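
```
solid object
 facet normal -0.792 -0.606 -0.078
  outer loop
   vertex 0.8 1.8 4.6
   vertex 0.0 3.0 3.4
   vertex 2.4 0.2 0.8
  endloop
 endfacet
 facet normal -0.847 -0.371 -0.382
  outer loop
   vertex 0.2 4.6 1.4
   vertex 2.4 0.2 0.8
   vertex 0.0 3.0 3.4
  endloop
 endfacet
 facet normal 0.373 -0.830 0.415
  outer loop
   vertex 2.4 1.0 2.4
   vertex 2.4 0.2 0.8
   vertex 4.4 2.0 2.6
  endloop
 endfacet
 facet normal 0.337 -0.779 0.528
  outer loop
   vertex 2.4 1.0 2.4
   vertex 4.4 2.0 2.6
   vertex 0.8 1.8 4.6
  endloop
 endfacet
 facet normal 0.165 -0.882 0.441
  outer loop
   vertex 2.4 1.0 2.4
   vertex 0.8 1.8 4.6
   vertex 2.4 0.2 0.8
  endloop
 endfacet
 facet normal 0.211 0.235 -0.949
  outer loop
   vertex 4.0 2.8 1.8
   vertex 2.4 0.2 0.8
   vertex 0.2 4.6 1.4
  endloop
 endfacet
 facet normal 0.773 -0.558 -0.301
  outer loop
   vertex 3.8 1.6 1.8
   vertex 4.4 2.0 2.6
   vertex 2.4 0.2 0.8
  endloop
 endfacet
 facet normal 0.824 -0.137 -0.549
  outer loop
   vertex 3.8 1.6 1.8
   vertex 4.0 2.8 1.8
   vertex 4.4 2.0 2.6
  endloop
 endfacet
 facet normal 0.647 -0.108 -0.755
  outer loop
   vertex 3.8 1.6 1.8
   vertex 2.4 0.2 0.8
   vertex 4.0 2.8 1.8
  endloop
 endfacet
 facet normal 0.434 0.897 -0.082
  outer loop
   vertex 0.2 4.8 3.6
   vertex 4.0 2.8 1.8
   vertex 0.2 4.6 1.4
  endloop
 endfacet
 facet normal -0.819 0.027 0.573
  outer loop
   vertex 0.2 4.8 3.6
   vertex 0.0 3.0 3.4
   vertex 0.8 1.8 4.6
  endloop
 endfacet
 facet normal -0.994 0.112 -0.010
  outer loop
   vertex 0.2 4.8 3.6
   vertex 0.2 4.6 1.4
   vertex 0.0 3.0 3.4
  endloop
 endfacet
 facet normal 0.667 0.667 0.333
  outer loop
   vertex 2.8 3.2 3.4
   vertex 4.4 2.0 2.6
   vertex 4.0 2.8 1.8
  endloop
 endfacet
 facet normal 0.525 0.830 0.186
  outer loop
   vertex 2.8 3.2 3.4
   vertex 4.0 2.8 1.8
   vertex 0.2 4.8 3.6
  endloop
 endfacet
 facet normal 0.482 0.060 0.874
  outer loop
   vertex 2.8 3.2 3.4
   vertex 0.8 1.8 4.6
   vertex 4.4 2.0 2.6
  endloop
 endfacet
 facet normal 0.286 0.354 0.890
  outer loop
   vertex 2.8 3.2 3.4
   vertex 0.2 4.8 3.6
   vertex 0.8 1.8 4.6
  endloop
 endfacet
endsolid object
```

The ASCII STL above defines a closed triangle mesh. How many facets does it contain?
16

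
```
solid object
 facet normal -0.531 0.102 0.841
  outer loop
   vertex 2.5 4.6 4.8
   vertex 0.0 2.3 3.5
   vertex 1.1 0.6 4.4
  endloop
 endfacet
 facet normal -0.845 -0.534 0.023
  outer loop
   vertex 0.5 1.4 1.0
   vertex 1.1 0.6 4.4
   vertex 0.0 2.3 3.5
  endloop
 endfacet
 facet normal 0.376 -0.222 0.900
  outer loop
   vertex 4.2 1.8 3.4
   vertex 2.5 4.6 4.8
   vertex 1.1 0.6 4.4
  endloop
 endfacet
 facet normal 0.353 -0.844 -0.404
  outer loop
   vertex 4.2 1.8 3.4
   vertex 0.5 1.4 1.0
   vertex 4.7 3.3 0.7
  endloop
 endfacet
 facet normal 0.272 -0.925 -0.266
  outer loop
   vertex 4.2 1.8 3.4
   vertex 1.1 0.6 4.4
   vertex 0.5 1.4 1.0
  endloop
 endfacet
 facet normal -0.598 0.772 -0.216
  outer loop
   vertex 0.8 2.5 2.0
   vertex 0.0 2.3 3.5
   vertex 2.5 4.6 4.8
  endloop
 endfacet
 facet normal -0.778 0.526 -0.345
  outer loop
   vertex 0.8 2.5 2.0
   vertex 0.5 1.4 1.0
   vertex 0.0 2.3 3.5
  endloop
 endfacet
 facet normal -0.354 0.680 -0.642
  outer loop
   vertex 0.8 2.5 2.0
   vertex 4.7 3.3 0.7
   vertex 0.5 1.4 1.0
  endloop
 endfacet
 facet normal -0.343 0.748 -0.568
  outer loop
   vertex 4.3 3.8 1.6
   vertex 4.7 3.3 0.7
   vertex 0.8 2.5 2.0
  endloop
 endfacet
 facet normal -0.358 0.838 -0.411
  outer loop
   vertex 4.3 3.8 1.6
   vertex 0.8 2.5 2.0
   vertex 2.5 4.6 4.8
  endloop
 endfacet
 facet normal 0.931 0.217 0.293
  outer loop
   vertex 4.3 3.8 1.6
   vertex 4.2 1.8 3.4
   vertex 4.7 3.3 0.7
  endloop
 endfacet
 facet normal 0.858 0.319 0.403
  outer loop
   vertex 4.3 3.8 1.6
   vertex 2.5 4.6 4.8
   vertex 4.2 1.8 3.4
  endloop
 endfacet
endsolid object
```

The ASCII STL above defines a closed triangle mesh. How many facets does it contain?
12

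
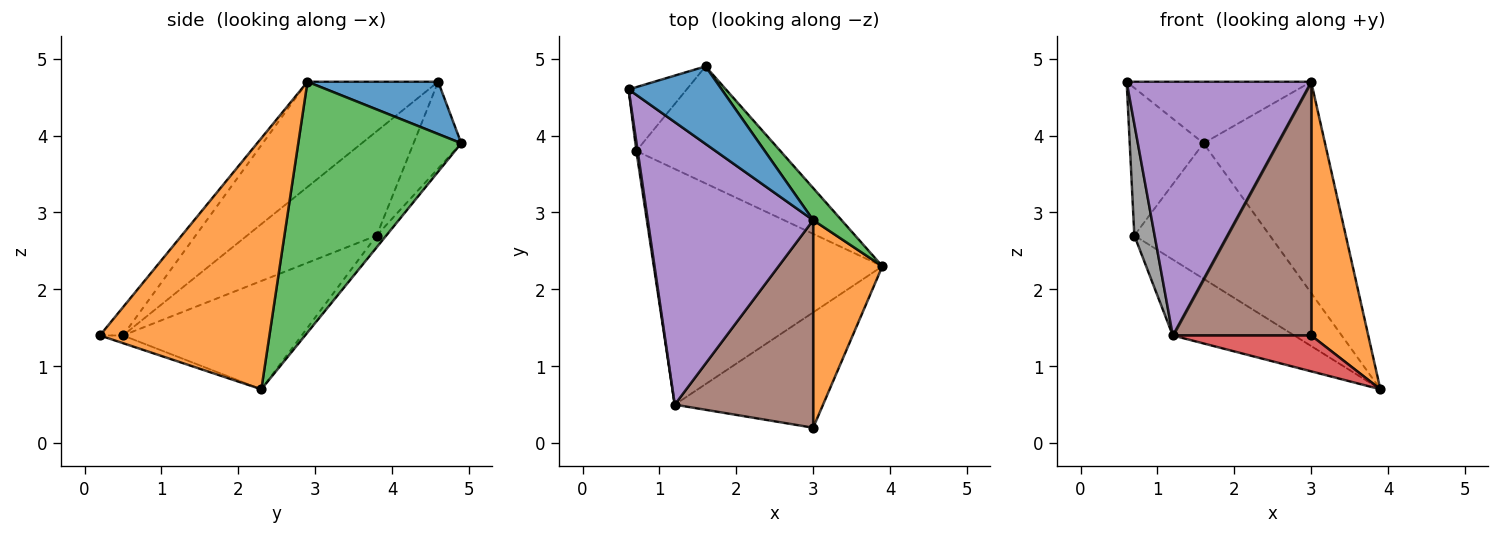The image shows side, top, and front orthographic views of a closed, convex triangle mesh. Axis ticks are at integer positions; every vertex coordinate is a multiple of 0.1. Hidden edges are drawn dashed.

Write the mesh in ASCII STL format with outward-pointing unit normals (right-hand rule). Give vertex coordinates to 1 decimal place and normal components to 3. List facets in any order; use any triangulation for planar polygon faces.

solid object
 facet normal 0.403 0.569 0.717
  outer loop
   vertex 3.0 2.9 4.7
   vertex 1.6 4.9 3.9
   vertex 0.6 4.6 4.7
  endloop
 endfacet
 facet normal 0.917 -0.309 0.253
  outer loop
   vertex 3.0 2.9 4.7
   vertex 3.0 0.2 1.4
   vertex 3.9 2.3 0.7
  endloop
 endfacet
 facet normal 0.799 0.595 0.090
  outer loop
   vertex 3.0 2.9 4.7
   vertex 3.9 2.3 0.7
   vertex 1.6 4.9 3.9
  endloop
 endfacet
 facet normal -0.049 -0.297 -0.954
  outer loop
   vertex 1.2 0.5 1.4
   vertex 3.9 2.3 0.7
   vertex 3.0 0.2 1.4
  endloop
 endfacet
 facet normal -0.428 -0.604 0.673
  outer loop
   vertex 1.2 0.5 1.4
   vertex 3.0 2.9 4.7
   vertex 0.6 4.6 4.7
  endloop
 endfacet
 facet normal -0.128 -0.768 0.628
  outer loop
   vertex 1.2 0.5 1.4
   vertex 3.0 0.2 1.4
   vertex 3.0 2.9 4.7
  endloop
 endfacet
 facet normal -0.510 0.790 -0.341
  outer loop
   vertex 0.7 3.8 2.7
   vertex 0.6 4.6 4.7
   vertex 1.6 4.9 3.9
  endloop
 endfacet
 facet normal -0.988 -0.155 0.012
  outer loop
   vertex 0.7 3.8 2.7
   vertex 1.2 0.5 1.4
   vertex 0.6 4.6 4.7
  endloop
 endfacet
 facet normal -0.054 0.756 -0.653
  outer loop
   vertex 0.7 3.8 2.7
   vertex 1.6 4.9 3.9
   vertex 3.9 2.3 0.7
  endloop
 endfacet
 facet normal -0.411 0.279 -0.868
  outer loop
   vertex 0.7 3.8 2.7
   vertex 3.9 2.3 0.7
   vertex 1.2 0.5 1.4
  endloop
 endfacet
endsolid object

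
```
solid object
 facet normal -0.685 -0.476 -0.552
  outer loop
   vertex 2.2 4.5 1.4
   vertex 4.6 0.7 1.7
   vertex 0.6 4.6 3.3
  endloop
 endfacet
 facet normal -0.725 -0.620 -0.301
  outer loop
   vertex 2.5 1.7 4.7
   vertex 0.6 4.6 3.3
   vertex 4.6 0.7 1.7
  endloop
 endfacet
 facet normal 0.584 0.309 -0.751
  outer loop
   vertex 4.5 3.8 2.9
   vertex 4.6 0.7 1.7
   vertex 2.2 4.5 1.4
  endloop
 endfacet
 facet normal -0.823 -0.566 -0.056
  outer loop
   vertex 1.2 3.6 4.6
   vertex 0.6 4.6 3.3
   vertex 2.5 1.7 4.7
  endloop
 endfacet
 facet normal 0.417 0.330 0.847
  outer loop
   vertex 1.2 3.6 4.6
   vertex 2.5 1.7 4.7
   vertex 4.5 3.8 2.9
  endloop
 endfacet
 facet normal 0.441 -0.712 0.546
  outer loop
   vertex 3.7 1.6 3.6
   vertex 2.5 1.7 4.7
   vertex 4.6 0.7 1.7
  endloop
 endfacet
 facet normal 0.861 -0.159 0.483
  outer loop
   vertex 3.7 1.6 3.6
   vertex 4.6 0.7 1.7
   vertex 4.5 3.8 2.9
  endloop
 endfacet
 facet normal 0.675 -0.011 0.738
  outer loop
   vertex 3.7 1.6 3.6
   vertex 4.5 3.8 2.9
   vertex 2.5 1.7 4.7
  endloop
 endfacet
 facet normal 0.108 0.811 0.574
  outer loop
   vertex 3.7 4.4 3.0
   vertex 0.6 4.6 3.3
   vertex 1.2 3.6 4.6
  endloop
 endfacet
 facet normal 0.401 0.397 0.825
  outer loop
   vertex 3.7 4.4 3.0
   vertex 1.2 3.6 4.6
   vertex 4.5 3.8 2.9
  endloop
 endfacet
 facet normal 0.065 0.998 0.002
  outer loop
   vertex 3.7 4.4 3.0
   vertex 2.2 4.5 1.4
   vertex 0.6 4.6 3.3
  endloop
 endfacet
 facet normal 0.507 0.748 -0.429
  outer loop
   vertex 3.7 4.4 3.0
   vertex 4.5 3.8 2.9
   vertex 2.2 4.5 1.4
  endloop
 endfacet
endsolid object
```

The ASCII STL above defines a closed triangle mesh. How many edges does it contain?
18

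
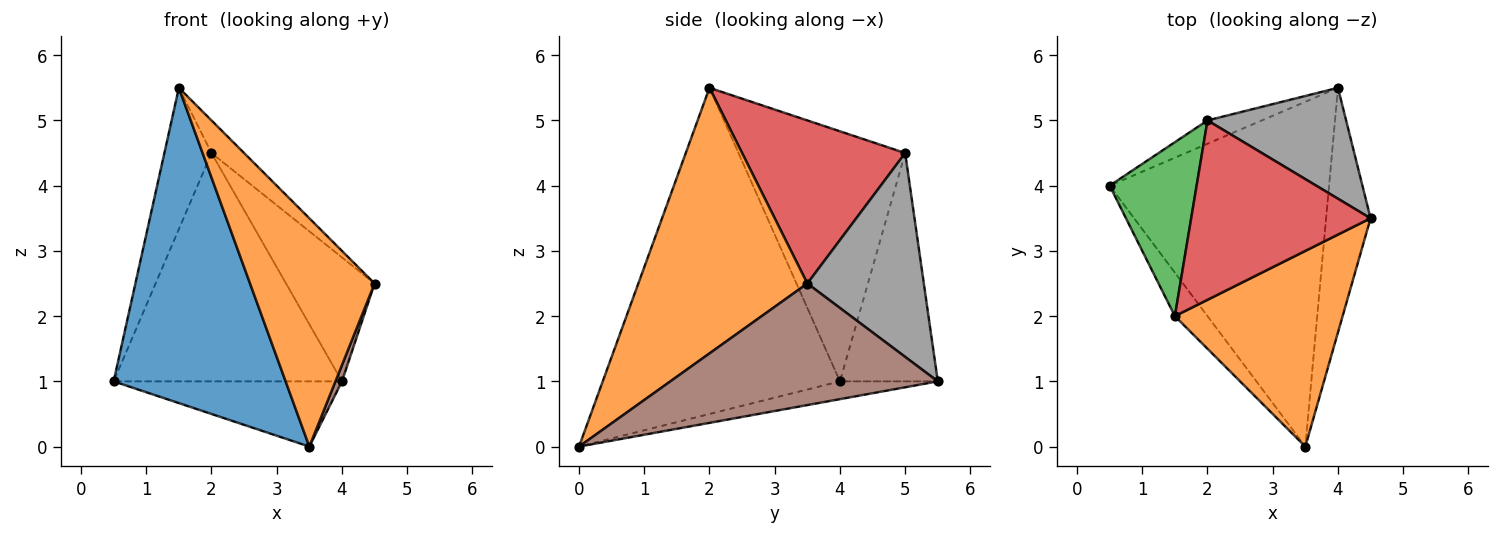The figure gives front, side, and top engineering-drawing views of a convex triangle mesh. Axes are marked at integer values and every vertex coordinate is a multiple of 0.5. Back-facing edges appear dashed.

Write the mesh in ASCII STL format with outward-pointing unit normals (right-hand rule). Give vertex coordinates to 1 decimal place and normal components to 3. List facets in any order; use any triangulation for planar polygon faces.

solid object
 facet normal -0.807 -0.585 -0.081
  outer loop
   vertex 1.5 2.0 5.5
   vertex 0.5 4.0 1.0
   vertex 3.5 0.0 0.0
  endloop
 endfacet
 facet normal 0.718 -0.529 0.453
  outer loop
   vertex 1.5 2.0 5.5
   vertex 3.5 0.0 0.0
   vertex 4.5 3.5 2.5
  endloop
 endfacet
 facet normal -0.913 0.258 0.317
  outer loop
   vertex 2.0 5.0 4.5
   vertex 0.5 4.0 1.0
   vertex 1.5 2.0 5.5
  endloop
 endfacet
 facet normal 0.667 0.133 0.733
  outer loop
   vertex 2.0 5.0 4.5
   vertex 1.5 2.0 5.5
   vertex 4.5 3.5 2.5
  endloop
 endfacet
 facet normal -0.079 0.185 -0.979
  outer loop
   vertex 4.0 5.5 1.0
   vertex 3.5 0.0 0.0
   vertex 0.5 4.0 1.0
  endloop
 endfacet
 facet normal 0.939 -0.023 -0.343
  outer loop
   vertex 4.0 5.5 1.0
   vertex 4.5 3.5 2.5
   vertex 3.5 0.0 0.0
  endloop
 endfacet
 facet normal -0.392 0.915 -0.093
  outer loop
   vertex 4.0 5.5 1.0
   vertex 0.5 4.0 1.0
   vertex 2.0 5.0 4.5
  endloop
 endfacet
 facet normal 0.700 0.532 0.476
  outer loop
   vertex 4.0 5.5 1.0
   vertex 2.0 5.0 4.5
   vertex 4.5 3.5 2.5
  endloop
 endfacet
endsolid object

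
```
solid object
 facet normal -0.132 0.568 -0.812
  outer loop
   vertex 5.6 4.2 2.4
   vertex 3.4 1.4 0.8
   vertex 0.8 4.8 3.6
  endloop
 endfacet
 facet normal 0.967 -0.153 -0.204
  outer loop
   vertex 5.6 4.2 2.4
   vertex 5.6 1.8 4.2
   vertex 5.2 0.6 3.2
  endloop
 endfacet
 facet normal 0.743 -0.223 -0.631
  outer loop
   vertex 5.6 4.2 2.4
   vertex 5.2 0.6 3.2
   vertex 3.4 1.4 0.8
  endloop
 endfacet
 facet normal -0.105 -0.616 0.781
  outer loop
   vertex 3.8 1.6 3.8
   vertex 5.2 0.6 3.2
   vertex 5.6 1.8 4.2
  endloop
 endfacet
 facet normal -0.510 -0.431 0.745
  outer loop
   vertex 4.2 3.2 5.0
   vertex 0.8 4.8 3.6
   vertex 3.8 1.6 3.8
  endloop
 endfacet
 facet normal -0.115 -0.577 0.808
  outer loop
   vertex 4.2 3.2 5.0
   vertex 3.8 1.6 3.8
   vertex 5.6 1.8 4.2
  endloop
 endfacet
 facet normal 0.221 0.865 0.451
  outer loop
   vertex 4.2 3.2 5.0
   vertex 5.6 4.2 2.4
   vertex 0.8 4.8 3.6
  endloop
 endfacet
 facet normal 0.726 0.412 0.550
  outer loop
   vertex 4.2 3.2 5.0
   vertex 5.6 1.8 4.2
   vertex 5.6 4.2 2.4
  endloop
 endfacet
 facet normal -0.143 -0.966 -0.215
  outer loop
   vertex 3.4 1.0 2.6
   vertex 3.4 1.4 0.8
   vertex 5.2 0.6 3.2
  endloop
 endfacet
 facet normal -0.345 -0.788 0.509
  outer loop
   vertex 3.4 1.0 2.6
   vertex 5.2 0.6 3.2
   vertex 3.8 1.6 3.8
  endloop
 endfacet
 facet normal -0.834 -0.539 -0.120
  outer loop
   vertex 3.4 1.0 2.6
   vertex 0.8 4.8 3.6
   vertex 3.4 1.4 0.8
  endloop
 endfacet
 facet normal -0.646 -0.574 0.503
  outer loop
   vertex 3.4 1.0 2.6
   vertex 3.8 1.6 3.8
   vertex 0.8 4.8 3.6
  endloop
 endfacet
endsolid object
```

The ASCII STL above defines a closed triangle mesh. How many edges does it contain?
18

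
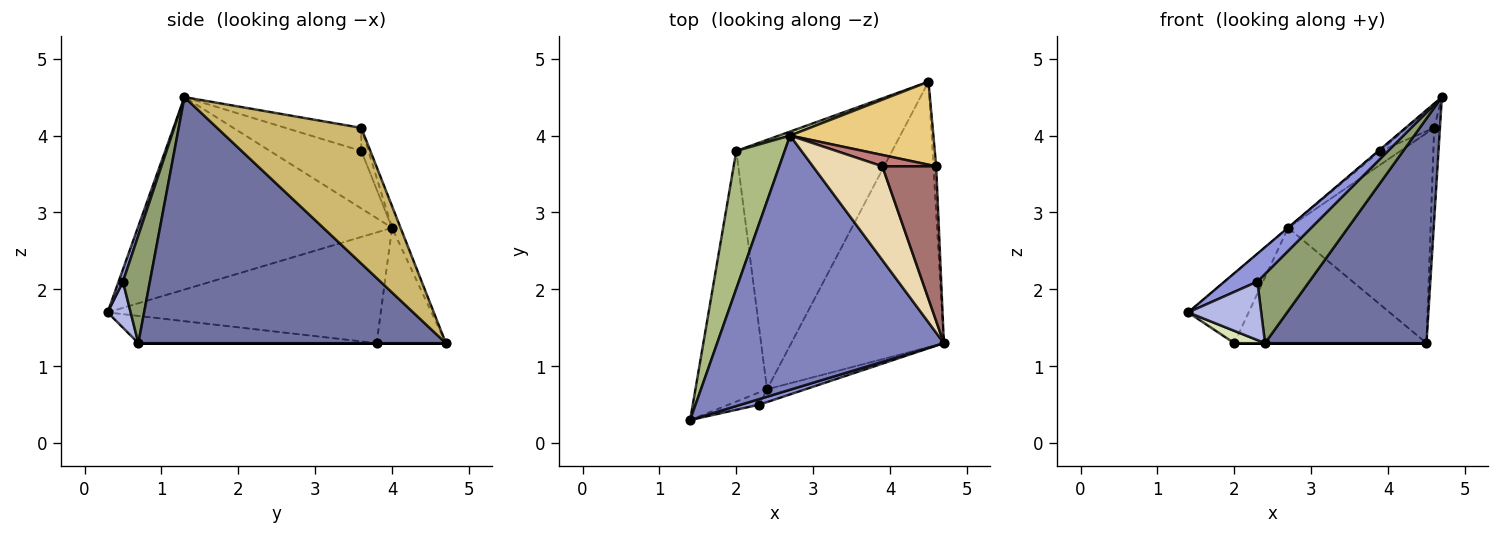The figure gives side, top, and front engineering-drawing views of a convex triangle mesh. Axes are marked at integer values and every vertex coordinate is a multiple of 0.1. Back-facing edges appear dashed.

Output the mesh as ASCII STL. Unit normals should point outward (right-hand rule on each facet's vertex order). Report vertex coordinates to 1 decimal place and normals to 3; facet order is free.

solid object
 facet normal 0.776 -0.407 -0.481
  outer loop
   vertex 2.4 0.7 1.3
   vertex 4.5 4.7 1.3
   vertex 4.7 1.3 4.5
  endloop
 endfacet
 facet normal -0.647 0.001 0.762
  outer loop
   vertex 2.7 4.0 2.8
   vertex 1.4 0.3 1.7
   vertex 4.7 1.3 4.5
  endloop
 endfacet
 facet normal 0.130 -0.972 0.194
  outer loop
   vertex 2.3 0.5 2.1
   vertex 4.7 1.3 4.5
   vertex 1.4 0.3 1.7
  endloop
 endfacet
 facet normal 0.295 -0.935 -0.197
  outer loop
   vertex 2.3 0.5 2.1
   vertex 1.4 0.3 1.7
   vertex 2.4 0.7 1.3
  endloop
 endfacet
 facet normal 0.454 -0.876 -0.162
  outer loop
   vertex 2.3 0.5 2.1
   vertex 2.4 0.7 1.3
   vertex 4.7 1.3 4.5
  endloop
 endfacet
 facet normal -0.898 0.199 0.393
  outer loop
   vertex 2.0 3.8 1.3
   vertex 1.4 0.3 1.7
   vertex 2.7 4.0 2.8
  endloop
 endfacet
 facet normal -0.339 0.940 0.033
  outer loop
   vertex 2.0 3.8 1.3
   vertex 2.7 4.0 2.8
   vertex 4.5 4.7 1.3
  endloop
 endfacet
 facet normal -0.355 -0.046 -0.934
  outer loop
   vertex 2.0 3.8 1.3
   vertex 2.4 0.7 1.3
   vertex 1.4 0.3 1.7
  endloop
 endfacet
 facet normal 0.000 0.000 -1.000
  outer loop
   vertex 2.0 3.8 1.3
   vertex 4.5 4.7 1.3
   vertex 2.4 0.7 1.3
  endloop
 endfacet
 facet normal 0.999 0.040 -0.020
  outer loop
   vertex 4.6 3.6 4.1
   vertex 4.7 1.3 4.5
   vertex 4.5 4.7 1.3
  endloop
 endfacet
 facet normal -0.055 0.929 0.367
  outer loop
   vertex 4.6 3.6 4.1
   vertex 4.5 4.7 1.3
   vertex 2.7 4.0 2.8
  endloop
 endfacet
 facet normal -0.638 0.013 0.770
  outer loop
   vertex 3.9 3.6 3.8
   vertex 2.7 4.0 2.8
   vertex 4.7 1.3 4.5
  endloop
 endfacet
 facet normal -0.390 0.141 0.910
  outer loop
   vertex 3.9 3.6 3.8
   vertex 4.7 1.3 4.5
   vertex 4.6 3.6 4.1
  endloop
 endfacet
 facet normal -0.263 0.745 0.613
  outer loop
   vertex 3.9 3.6 3.8
   vertex 4.6 3.6 4.1
   vertex 2.7 4.0 2.8
  endloop
 endfacet
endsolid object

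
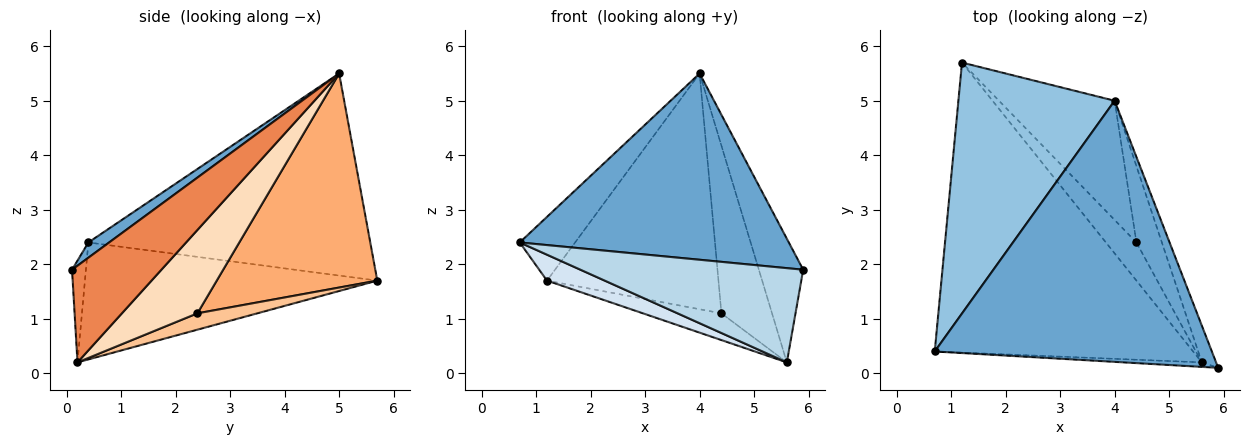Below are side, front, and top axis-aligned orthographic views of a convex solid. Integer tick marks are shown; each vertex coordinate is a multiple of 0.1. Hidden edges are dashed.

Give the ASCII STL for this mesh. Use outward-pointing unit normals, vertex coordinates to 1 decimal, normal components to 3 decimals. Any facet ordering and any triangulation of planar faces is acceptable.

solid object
 facet normal 0.045 -0.580 0.813
  outer loop
   vertex 4.0 5.0 5.5
   vertex 0.7 0.4 2.4
   vertex 5.9 0.1 1.9
  endloop
 endfacet
 facet normal -0.782 0.154 0.604
  outer loop
   vertex 4.0 5.0 5.5
   vertex 1.2 5.7 1.7
   vertex 0.7 0.4 2.4
  endloop
 endfacet
 facet normal -0.062 -0.997 -0.048
  outer loop
   vertex 5.6 0.2 0.2
   vertex 5.9 0.1 1.9
   vertex 0.7 0.4 2.4
  endloop
 endfacet
 facet normal -0.411 -0.081 -0.908
  outer loop
   vertex 5.6 0.2 0.2
   vertex 0.7 0.4 2.4
   vertex 1.2 5.7 1.7
  endloop
 endfacet
 facet normal 0.888 0.441 -0.131
  outer loop
   vertex 5.6 0.2 0.2
   vertex 4.0 5.0 5.5
   vertex 5.9 0.1 1.9
  endloop
 endfacet
 facet normal 0.641 0.685 -0.346
  outer loop
   vertex 4.4 2.4 1.1
   vertex 1.2 5.7 1.7
   vertex 4.0 5.0 5.5
  endloop
 endfacet
 facet normal 0.402 0.526 -0.750
  outer loop
   vertex 4.4 2.4 1.1
   vertex 5.6 0.2 0.2
   vertex 1.2 5.7 1.7
  endloop
 endfacet
 facet normal 0.805 0.540 -0.246
  outer loop
   vertex 4.4 2.4 1.1
   vertex 4.0 5.0 5.5
   vertex 5.6 0.2 0.2
  endloop
 endfacet
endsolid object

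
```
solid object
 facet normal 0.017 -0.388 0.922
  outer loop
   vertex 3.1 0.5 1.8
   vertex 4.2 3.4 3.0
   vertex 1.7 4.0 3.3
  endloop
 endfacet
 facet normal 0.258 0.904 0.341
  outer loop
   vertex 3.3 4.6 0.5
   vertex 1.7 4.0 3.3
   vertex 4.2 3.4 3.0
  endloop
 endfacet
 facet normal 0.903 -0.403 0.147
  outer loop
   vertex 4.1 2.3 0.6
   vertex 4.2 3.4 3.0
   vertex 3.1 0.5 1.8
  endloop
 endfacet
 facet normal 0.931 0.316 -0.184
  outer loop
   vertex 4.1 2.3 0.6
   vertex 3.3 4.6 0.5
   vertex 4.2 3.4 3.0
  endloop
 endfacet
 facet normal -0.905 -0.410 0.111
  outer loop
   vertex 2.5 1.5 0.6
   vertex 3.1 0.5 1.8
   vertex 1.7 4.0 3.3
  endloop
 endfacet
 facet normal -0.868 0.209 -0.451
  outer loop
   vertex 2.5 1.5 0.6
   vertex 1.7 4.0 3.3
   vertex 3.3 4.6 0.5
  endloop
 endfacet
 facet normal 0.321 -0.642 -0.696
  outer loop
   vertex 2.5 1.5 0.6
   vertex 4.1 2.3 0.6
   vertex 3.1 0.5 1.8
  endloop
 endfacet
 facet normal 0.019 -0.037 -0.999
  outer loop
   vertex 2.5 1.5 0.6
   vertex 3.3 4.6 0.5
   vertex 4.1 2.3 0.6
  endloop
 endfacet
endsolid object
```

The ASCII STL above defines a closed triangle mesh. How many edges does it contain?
12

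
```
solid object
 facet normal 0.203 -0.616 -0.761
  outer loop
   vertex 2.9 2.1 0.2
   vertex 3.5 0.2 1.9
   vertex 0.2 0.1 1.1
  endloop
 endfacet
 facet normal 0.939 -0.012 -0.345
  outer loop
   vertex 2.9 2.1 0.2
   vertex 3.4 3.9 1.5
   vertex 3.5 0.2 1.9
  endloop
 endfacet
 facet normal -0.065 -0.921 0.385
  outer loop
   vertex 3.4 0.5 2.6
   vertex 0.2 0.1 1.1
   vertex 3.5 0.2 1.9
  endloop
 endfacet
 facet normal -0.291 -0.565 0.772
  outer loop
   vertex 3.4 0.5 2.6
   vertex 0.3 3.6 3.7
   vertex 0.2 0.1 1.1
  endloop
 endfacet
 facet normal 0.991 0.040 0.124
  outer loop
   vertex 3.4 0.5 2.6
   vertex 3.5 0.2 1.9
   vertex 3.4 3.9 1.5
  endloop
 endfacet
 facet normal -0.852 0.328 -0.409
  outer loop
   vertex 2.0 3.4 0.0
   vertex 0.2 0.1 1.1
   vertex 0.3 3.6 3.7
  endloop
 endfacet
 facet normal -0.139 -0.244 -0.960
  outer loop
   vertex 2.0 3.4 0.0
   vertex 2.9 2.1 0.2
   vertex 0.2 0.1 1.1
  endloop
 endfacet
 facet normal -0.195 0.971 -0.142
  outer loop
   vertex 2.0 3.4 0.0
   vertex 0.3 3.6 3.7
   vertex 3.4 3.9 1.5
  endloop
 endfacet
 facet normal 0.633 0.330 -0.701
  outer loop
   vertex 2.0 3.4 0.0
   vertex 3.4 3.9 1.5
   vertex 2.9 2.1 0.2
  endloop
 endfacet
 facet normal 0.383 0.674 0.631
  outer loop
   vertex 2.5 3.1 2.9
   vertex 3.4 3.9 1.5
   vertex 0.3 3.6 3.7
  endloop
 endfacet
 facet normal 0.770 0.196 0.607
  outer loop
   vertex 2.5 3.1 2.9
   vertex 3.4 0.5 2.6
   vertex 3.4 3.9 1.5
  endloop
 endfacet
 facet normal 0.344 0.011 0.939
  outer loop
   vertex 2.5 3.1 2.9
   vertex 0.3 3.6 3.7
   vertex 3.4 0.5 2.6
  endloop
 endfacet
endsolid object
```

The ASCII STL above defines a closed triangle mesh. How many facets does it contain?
12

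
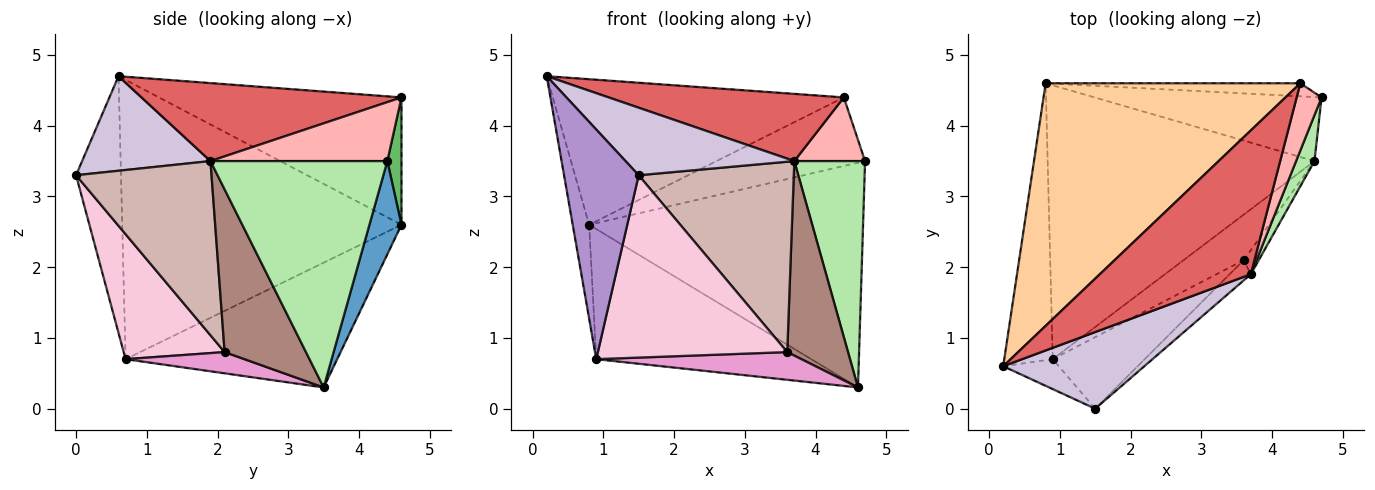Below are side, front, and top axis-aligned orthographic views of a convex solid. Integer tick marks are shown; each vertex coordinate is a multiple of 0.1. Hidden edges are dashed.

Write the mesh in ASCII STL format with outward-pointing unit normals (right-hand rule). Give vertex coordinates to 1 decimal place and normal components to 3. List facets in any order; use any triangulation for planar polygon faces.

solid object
 facet normal 0.112 0.956 -0.272
  outer loop
   vertex 4.6 3.5 0.3
   vertex 0.8 4.6 2.6
   vertex 4.7 4.4 3.5
  endloop
 endfacet
 facet normal -0.984 0.058 -0.171
  outer loop
   vertex 0.9 0.7 0.7
   vertex 0.2 0.6 4.7
   vertex 0.8 4.6 2.6
  endloop
 endfacet
 facet normal -0.389 0.395 -0.832
  outer loop
   vertex 0.9 0.7 0.7
   vertex 0.8 4.6 2.6
   vertex 4.6 3.5 0.3
  endloop
 endfacet
 facet normal -0.394 0.473 0.788
  outer loop
   vertex 4.4 4.6 4.4
   vertex 0.8 4.6 2.6
   vertex 0.2 0.6 4.7
  endloop
 endfacet
 facet normal 0.093 0.978 -0.186
  outer loop
   vertex 4.4 4.6 4.4
   vertex 4.7 4.4 3.5
   vertex 0.8 4.6 2.6
  endloop
 endfacet
 facet normal 0.926 -0.370 0.075
  outer loop
   vertex 3.7 1.9 3.5
   vertex 4.6 3.5 0.3
   vertex 4.7 4.4 3.5
  endloop
 endfacet
 facet normal 0.424 -0.383 0.821
  outer loop
   vertex 3.7 1.9 3.5
   vertex 4.4 4.6 4.4
   vertex 0.2 0.6 4.7
  endloop
 endfacet
 facet normal 0.864 -0.346 0.365
  outer loop
   vertex 3.7 1.9 3.5
   vertex 4.7 4.4 3.5
   vertex 4.4 4.6 4.4
  endloop
 endfacet
 facet normal -0.513 -0.851 -0.111
  outer loop
   vertex 1.5 0.0 3.3
   vertex 0.2 0.6 4.7
   vertex 0.9 0.7 0.7
  endloop
 endfacet
 facet normal 0.449 -0.591 0.670
  outer loop
   vertex 1.5 0.0 3.3
   vertex 3.7 1.9 3.5
   vertex 0.2 0.6 4.7
  endloop
 endfacet
 facet normal 0.799 -0.597 -0.074
  outer loop
   vertex 3.6 2.1 0.8
   vertex 4.6 3.5 0.3
   vertex 3.7 1.9 3.5
  endloop
 endfacet
 facet normal 0.656 -0.751 -0.080
  outer loop
   vertex 3.6 2.1 0.8
   vertex 3.7 1.9 3.5
   vertex 1.5 0.0 3.3
  endloop
 endfacet
 facet normal 0.289 -0.498 -0.818
  outer loop
   vertex 3.6 2.1 0.8
   vertex 0.9 0.7 0.7
   vertex 4.6 3.5 0.3
  endloop
 endfacet
 facet normal 0.445 -0.834 -0.327
  outer loop
   vertex 3.6 2.1 0.8
   vertex 1.5 0.0 3.3
   vertex 0.9 0.7 0.7
  endloop
 endfacet
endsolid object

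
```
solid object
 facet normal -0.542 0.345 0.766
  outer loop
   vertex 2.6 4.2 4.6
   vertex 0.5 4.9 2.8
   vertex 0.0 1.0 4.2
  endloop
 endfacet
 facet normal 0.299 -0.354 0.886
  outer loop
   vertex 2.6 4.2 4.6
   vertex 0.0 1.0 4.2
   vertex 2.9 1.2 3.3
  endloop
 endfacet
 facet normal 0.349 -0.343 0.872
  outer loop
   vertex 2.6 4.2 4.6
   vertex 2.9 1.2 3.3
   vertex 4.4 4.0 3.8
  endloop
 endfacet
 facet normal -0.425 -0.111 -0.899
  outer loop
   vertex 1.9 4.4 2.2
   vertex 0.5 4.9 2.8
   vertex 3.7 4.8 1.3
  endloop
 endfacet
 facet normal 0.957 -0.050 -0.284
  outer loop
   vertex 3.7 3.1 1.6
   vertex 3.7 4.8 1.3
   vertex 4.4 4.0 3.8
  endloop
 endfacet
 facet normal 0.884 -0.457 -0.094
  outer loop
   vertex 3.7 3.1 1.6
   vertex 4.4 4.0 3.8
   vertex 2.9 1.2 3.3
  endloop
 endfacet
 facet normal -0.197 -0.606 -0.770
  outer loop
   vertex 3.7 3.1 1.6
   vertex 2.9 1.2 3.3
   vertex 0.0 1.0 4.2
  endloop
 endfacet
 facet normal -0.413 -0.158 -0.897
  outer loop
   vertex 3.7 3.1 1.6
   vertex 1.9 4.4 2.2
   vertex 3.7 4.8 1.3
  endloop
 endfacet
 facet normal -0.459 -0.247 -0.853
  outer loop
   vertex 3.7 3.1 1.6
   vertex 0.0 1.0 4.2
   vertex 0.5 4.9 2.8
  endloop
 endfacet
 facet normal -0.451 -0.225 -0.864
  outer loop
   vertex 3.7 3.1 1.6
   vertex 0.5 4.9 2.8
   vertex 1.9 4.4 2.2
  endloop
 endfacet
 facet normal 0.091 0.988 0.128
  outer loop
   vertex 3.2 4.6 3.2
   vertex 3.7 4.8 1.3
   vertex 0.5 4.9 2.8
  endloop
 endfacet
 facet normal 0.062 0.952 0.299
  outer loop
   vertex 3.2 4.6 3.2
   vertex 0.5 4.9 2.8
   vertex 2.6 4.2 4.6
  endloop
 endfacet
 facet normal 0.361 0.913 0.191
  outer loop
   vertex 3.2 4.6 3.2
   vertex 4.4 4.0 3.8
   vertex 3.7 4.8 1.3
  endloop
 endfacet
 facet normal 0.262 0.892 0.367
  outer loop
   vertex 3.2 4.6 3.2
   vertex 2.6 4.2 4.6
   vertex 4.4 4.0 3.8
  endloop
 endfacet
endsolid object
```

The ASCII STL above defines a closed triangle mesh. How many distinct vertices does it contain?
9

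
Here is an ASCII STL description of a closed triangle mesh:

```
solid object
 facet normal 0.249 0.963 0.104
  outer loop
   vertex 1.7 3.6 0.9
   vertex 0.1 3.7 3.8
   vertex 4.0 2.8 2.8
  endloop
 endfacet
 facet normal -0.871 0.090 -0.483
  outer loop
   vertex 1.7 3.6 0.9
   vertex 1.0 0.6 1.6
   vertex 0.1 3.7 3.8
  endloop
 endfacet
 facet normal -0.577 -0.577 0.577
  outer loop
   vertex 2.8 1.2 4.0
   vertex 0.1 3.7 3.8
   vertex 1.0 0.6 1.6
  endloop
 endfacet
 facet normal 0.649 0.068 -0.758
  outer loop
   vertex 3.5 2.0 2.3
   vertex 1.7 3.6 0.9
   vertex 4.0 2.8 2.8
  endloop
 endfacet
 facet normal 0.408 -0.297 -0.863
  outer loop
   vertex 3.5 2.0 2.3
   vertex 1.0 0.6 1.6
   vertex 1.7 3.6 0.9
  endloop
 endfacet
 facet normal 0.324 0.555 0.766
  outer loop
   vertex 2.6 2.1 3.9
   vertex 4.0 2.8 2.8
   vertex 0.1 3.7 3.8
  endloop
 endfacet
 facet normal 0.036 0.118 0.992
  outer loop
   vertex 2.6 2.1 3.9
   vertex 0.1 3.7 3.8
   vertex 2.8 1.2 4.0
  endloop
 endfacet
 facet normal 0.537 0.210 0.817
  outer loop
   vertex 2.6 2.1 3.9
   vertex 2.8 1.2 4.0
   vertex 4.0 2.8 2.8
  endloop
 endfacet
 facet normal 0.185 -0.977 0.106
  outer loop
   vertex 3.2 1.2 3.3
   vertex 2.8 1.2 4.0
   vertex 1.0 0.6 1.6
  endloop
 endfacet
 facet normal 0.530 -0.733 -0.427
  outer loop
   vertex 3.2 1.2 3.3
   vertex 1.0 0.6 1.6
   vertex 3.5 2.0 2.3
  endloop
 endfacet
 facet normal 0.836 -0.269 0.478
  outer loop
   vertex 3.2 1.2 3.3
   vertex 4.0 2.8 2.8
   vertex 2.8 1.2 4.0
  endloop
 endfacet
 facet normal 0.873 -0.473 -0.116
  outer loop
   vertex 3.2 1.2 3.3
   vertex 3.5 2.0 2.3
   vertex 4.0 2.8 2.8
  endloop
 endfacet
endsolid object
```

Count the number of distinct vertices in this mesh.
8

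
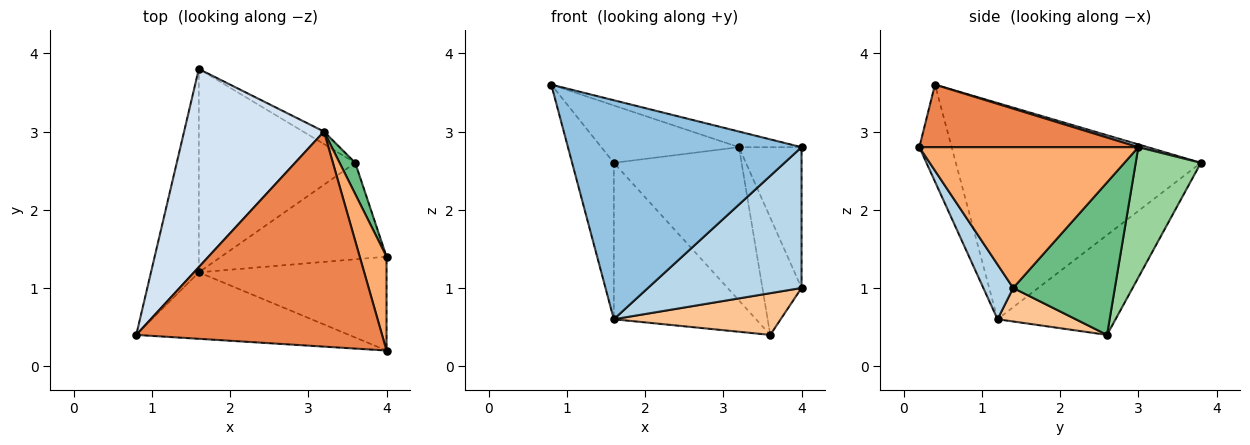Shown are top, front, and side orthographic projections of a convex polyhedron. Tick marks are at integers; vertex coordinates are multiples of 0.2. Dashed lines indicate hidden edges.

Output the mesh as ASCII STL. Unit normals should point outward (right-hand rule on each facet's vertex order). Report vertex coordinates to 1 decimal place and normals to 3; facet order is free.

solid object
 facet normal -0.963 0.164 -0.213
  outer loop
   vertex 1.6 1.2 0.6
   vertex 0.8 0.4 3.6
   vertex 1.6 3.8 2.6
  endloop
 endfacet
 facet normal -0.131 -0.949 -0.288
  outer loop
   vertex 1.6 1.2 0.6
   vertex 4.0 0.2 2.8
   vertex 0.8 0.4 3.6
  endloop
 endfacet
 facet normal 0.160 -0.821 -0.548
  outer loop
   vertex 1.6 1.2 0.6
   vertex 4.0 1.4 1.0
   vertex 4.0 0.2 2.8
  endloop
 endfacet
 facet normal 0.019 0.278 0.960
  outer loop
   vertex 3.2 3.0 2.8
   vertex 1.6 3.8 2.6
   vertex 0.8 0.4 3.6
  endloop
 endfacet
 facet normal 0.246 0.070 0.967
  outer loop
   vertex 3.2 3.0 2.8
   vertex 0.8 0.4 3.6
   vertex 4.0 0.2 2.8
  endloop
 endfacet
 facet normal 0.946 0.270 0.180
  outer loop
   vertex 3.2 3.0 2.8
   vertex 4.0 0.2 2.8
   vertex 4.0 1.4 1.0
  endloop
 endfacet
 facet normal 0.183 -0.390 -0.902
  outer loop
   vertex 3.6 2.6 0.4
   vertex 4.0 1.4 1.0
   vertex 1.6 1.2 0.6
  endloop
 endfacet
 facet normal -0.452 0.544 -0.707
  outer loop
   vertex 3.6 2.6 0.4
   vertex 1.6 1.2 0.6
   vertex 1.6 3.8 2.6
  endloop
 endfacet
 facet normal 0.929 0.357 0.095
  outer loop
   vertex 3.6 2.6 0.4
   vertex 3.2 3.0 2.8
   vertex 4.0 1.4 1.0
  endloop
 endfacet
 facet normal 0.453 0.888 -0.073
  outer loop
   vertex 3.6 2.6 0.4
   vertex 1.6 3.8 2.6
   vertex 3.2 3.0 2.8
  endloop
 endfacet
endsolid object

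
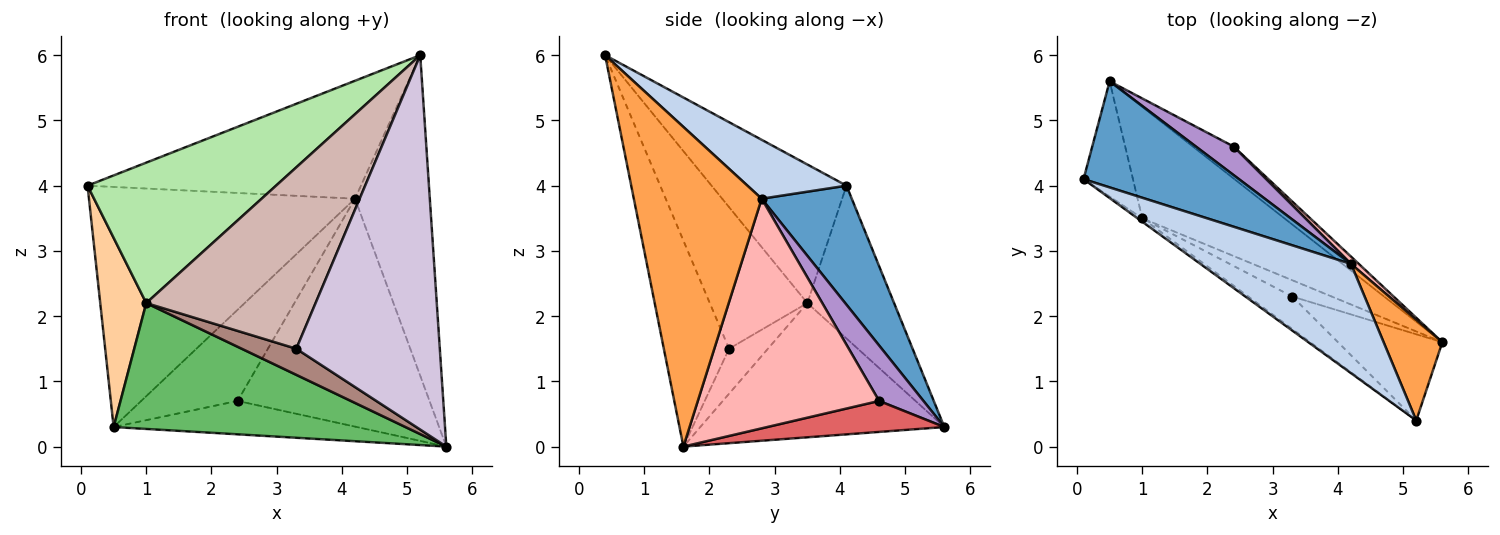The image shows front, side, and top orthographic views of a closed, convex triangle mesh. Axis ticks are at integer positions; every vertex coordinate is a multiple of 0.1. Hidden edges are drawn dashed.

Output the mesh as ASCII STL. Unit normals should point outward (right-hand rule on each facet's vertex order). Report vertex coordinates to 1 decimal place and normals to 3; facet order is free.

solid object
 facet normal 0.296 0.874 0.386
  outer loop
   vertex 4.2 2.8 3.8
   vertex 0.5 5.6 0.3
   vertex 0.1 4.1 4.0
  endloop
 endfacet
 facet normal 0.257 0.709 0.657
  outer loop
   vertex 4.2 2.8 3.8
   vertex 0.1 4.1 4.0
   vertex 5.2 0.4 6.0
  endloop
 endfacet
 facet normal 0.852 0.499 0.157
  outer loop
   vertex 4.2 2.8 3.8
   vertex 5.2 0.4 6.0
   vertex 5.6 1.6 0.0
  endloop
 endfacet
 facet normal -0.849 -0.451 -0.275
  outer loop
   vertex 1.0 3.5 2.2
   vertex 0.1 4.1 4.0
   vertex 0.5 5.6 0.3
  endloop
 endfacet
 facet normal -0.531 -0.635 -0.562
  outer loop
   vertex 1.0 3.5 2.2
   vertex 0.5 5.6 0.3
   vertex 5.6 1.6 0.0
  endloop
 endfacet
 facet normal -0.582 -0.813 -0.020
  outer loop
   vertex 1.0 3.5 2.2
   vertex 5.2 0.4 6.0
   vertex 0.1 4.1 4.0
  endloop
 endfacet
 facet normal 0.465 0.639 -0.612
  outer loop
   vertex 2.4 4.6 0.7
   vertex 5.6 1.6 0.0
   vertex 0.5 5.6 0.3
  endloop
 endfacet
 facet normal 0.686 0.727 0.023
  outer loop
   vertex 2.4 4.6 0.7
   vertex 4.2 2.8 3.8
   vertex 5.6 1.6 0.0
  endloop
 endfacet
 facet normal 0.402 0.874 0.274
  outer loop
   vertex 2.4 4.6 0.7
   vertex 0.5 5.6 0.3
   vertex 4.2 2.8 3.8
  endloop
 endfacet
 facet normal -0.405 -0.891 -0.205
  outer loop
   vertex 3.3 2.3 1.5
   vertex 5.6 1.6 0.0
   vertex 5.2 0.4 6.0
  endloop
 endfacet
 facet normal -0.517 -0.726 -0.454
  outer loop
   vertex 3.3 2.3 1.5
   vertex 1.0 3.5 2.2
   vertex 5.6 1.6 0.0
  endloop
 endfacet
 facet normal -0.493 -0.856 -0.153
  outer loop
   vertex 3.3 2.3 1.5
   vertex 5.2 0.4 6.0
   vertex 1.0 3.5 2.2
  endloop
 endfacet
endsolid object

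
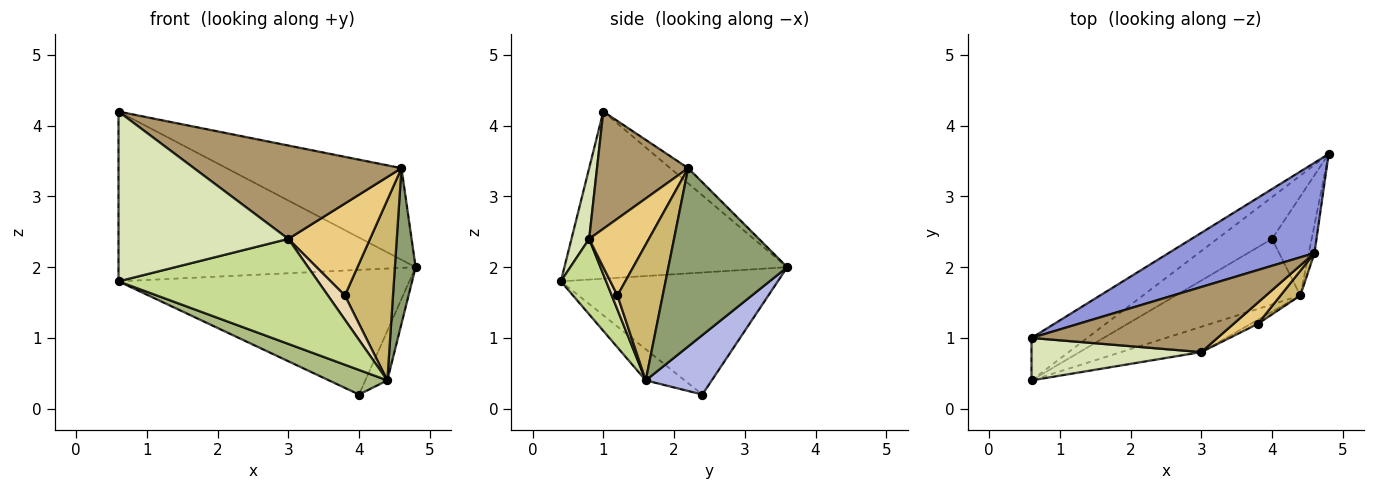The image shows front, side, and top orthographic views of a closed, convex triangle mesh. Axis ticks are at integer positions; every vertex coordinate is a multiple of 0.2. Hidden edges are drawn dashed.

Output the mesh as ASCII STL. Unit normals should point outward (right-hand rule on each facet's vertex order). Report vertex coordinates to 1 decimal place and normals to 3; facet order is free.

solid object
 facet normal -0.588 0.784 -0.196
  outer loop
   vertex 0.6 0.4 1.8
   vertex 0.6 1.0 4.2
   vertex 4.8 3.6 2.0
  endloop
 endfacet
 facet normal -0.577 0.774 -0.259
  outer loop
   vertex 0.6 0.4 1.8
   vertex 4.8 3.6 2.0
   vertex 4.0 2.4 0.2
  endloop
 endfacet
 facet normal -0.073 0.710 0.700
  outer loop
   vertex 4.6 2.2 3.4
   vertex 4.8 3.6 2.0
   vertex 0.6 1.0 4.2
  endloop
 endfacet
 facet normal 0.802 0.267 -0.535
  outer loop
   vertex 4.4 1.6 0.4
   vertex 4.0 2.4 0.2
   vertex 4.8 3.6 2.0
  endloop
 endfacet
 facet normal 0.985 -0.172 -0.031
  outer loop
   vertex 4.4 1.6 0.4
   vertex 4.8 3.6 2.0
   vertex 4.6 2.2 3.4
  endloop
 endfacet
 facet normal -0.228 -0.342 -0.912
  outer loop
   vertex 4.4 1.6 0.4
   vertex 0.6 0.4 1.8
   vertex 4.0 2.4 0.2
  endloop
 endfacet
 facet normal 0.215 -0.949 -0.229
  outer loop
   vertex 3.0 0.8 2.4
   vertex 0.6 0.4 1.8
   vertex 4.4 1.6 0.4
  endloop
 endfacet
 facet normal 0.101 -0.965 0.241
  outer loop
   vertex 3.0 0.8 2.4
   vertex 0.6 1.0 4.2
   vertex 0.6 0.4 1.8
  endloop
 endfacet
 facet normal 0.339 -0.772 0.538
  outer loop
   vertex 3.0 0.8 2.4
   vertex 4.6 2.2 3.4
   vertex 0.6 1.0 4.2
  endloop
 endfacet
 facet normal 0.682 -0.725 0.099
  outer loop
   vertex 3.8 1.2 1.6
   vertex 4.4 1.6 0.4
   vertex 4.6 2.2 3.4
  endloop
 endfacet
 facet normal 0.580 -0.794 0.183
  outer loop
   vertex 3.8 1.2 1.6
   vertex 4.6 2.2 3.4
   vertex 3.0 0.8 2.4
  endloop
 endfacet
 facet normal 0.312 -0.937 -0.156
  outer loop
   vertex 3.8 1.2 1.6
   vertex 3.0 0.8 2.4
   vertex 4.4 1.6 0.4
  endloop
 endfacet
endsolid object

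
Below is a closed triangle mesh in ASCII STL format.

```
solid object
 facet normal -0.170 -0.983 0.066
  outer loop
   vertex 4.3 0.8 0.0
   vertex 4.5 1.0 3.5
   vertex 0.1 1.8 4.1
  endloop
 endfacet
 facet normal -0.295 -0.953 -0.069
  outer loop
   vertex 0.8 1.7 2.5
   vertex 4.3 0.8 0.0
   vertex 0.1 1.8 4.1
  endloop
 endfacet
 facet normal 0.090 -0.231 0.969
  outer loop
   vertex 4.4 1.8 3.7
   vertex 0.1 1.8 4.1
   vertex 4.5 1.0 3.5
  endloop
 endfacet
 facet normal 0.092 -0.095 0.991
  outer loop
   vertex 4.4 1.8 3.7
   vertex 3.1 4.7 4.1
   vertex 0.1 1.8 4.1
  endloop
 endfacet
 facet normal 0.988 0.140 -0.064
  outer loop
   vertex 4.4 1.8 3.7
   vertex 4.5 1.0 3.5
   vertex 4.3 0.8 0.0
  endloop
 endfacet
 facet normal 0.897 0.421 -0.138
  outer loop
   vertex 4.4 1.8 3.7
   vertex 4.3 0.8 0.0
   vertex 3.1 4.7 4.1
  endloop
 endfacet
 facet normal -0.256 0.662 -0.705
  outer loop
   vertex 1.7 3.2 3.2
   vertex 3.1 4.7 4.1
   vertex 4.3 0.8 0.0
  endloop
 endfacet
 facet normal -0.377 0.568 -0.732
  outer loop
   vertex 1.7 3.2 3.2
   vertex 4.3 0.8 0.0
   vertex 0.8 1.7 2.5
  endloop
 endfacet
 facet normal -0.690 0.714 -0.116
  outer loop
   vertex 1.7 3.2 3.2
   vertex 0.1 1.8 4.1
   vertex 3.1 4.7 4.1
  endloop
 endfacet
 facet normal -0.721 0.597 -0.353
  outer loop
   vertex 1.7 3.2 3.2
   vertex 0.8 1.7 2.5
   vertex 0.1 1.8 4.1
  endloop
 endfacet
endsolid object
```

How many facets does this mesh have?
10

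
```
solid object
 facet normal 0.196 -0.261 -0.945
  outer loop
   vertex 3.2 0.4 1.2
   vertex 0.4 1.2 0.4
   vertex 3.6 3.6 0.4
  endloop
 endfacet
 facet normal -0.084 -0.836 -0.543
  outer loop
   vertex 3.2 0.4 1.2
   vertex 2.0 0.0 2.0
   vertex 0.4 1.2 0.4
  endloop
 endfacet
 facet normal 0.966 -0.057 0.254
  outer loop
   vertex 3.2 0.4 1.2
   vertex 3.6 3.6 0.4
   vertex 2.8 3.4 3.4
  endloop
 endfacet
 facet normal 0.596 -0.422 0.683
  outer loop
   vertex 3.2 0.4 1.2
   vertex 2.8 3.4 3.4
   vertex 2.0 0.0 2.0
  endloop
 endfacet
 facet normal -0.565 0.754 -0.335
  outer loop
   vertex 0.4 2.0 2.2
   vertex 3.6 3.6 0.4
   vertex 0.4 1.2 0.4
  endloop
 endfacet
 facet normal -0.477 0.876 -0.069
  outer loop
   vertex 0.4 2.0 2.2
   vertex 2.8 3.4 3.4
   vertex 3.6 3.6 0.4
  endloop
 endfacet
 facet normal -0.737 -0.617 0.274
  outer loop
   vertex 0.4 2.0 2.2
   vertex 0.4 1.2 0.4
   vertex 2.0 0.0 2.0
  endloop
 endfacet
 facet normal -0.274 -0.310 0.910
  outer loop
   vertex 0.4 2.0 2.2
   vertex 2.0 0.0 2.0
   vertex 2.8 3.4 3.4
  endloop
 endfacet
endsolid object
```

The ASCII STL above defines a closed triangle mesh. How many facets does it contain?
8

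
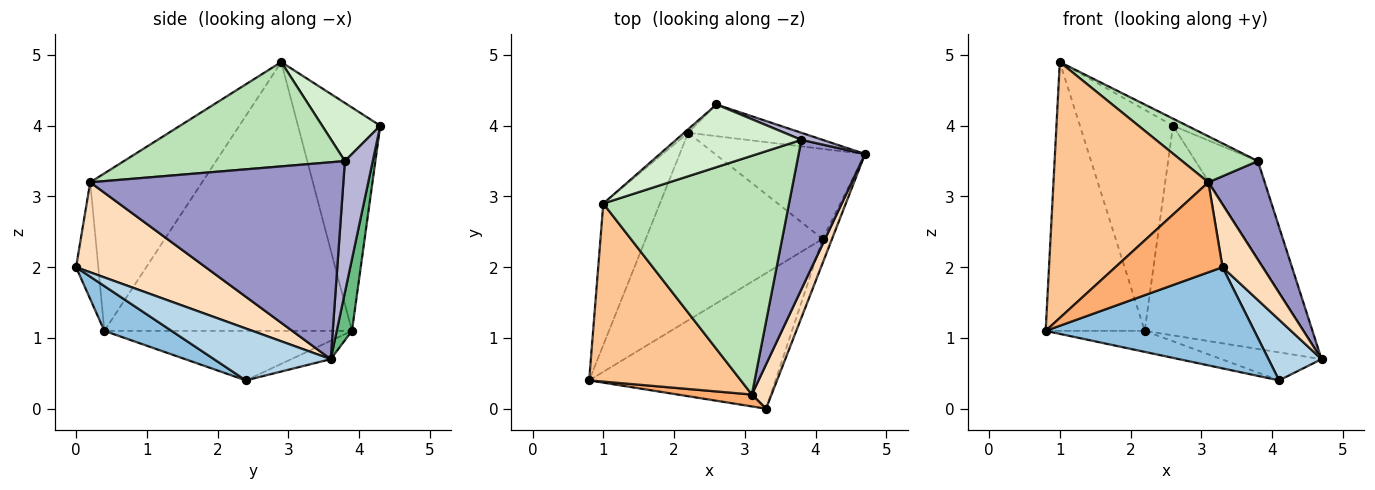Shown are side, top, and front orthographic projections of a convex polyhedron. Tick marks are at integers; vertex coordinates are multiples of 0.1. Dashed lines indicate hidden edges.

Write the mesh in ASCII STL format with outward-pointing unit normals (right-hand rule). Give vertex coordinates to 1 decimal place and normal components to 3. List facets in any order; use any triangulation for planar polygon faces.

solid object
 facet normal -0.911 0.364 -0.192
  outer loop
   vertex 2.2 3.9 1.1
   vertex 0.8 0.4 1.1
   vertex 1.0 2.9 4.9
  endloop
 endfacet
 facet normal 0.189 -0.588 -0.787
  outer loop
   vertex 4.1 2.4 0.4
   vertex 3.3 0.0 2.0
   vertex 0.8 0.4 1.1
  endloop
 endfacet
 facet normal 0.898 -0.408 -0.163
  outer loop
   vertex 4.1 2.4 0.4
   vertex 4.7 3.6 0.7
   vertex 3.3 0.0 2.0
  endloop
 endfacet
 facet normal -0.268 0.107 -0.957
  outer loop
   vertex 4.1 2.4 0.4
   vertex 0.8 0.4 1.1
   vertex 2.2 3.9 1.1
  endloop
 endfacet
 facet normal -0.116 0.295 -0.948
  outer loop
   vertex 4.1 2.4 0.4
   vertex 2.2 3.9 1.1
   vertex 4.7 3.6 0.7
  endloop
 endfacet
 facet normal -0.202 -0.971 0.128
  outer loop
   vertex 3.1 0.2 3.2
   vertex 0.8 0.4 1.1
   vertex 3.3 0.0 2.0
  endloop
 endfacet
 facet normal -0.510 -0.706 0.491
  outer loop
   vertex 3.1 0.2 3.2
   vertex 1.0 2.9 4.9
   vertex 0.8 0.4 1.1
  endloop
 endfacet
 facet normal 0.935 -0.290 0.204
  outer loop
   vertex 3.1 0.2 3.2
   vertex 3.3 0.0 2.0
   vertex 4.7 3.6 0.7
  endloop
 endfacet
 facet normal 0.094 0.984 -0.149
  outer loop
   vertex 2.6 4.3 4.0
   vertex 4.7 3.6 0.7
   vertex 2.2 3.9 1.1
  endloop
 endfacet
 facet normal -0.662 0.749 -0.012
  outer loop
   vertex 2.6 4.3 4.0
   vertex 2.2 3.9 1.1
   vertex 1.0 2.9 4.9
  endloop
 endfacet
 facet normal 0.483 -0.166 0.860
  outer loop
   vertex 3.8 3.8 3.5
   vertex 1.0 2.9 4.9
   vertex 3.1 0.2 3.2
  endloop
 endfacet
 facet normal 0.418 0.102 0.902
  outer loop
   vertex 3.8 3.8 3.5
   vertex 2.6 4.3 4.0
   vertex 1.0 2.9 4.9
  endloop
 endfacet
 facet normal 0.927 -0.206 0.313
  outer loop
   vertex 3.8 3.8 3.5
   vertex 3.1 0.2 3.2
   vertex 4.7 3.6 0.7
  endloop
 endfacet
 facet normal 0.407 0.911 0.066
  outer loop
   vertex 3.8 3.8 3.5
   vertex 4.7 3.6 0.7
   vertex 2.6 4.3 4.0
  endloop
 endfacet
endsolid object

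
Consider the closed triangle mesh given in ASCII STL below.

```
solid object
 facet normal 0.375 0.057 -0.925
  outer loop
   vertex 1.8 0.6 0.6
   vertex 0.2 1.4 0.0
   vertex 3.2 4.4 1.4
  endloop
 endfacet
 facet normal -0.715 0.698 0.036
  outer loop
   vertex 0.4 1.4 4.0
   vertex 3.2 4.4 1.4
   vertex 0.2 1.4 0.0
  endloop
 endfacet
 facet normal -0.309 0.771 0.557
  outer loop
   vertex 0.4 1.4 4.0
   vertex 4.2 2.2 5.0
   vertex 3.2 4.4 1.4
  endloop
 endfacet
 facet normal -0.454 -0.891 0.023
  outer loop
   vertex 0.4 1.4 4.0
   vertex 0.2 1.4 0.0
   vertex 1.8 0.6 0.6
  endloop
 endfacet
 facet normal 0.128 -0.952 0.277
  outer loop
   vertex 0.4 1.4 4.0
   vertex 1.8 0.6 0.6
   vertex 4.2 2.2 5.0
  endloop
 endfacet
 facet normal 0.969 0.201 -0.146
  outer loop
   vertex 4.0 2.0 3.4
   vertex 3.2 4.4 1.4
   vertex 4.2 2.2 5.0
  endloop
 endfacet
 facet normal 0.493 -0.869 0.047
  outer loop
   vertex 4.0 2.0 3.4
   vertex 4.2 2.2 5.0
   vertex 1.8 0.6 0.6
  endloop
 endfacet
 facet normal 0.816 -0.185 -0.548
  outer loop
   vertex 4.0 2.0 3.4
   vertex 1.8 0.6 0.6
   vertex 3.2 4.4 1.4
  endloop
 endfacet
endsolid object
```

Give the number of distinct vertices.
6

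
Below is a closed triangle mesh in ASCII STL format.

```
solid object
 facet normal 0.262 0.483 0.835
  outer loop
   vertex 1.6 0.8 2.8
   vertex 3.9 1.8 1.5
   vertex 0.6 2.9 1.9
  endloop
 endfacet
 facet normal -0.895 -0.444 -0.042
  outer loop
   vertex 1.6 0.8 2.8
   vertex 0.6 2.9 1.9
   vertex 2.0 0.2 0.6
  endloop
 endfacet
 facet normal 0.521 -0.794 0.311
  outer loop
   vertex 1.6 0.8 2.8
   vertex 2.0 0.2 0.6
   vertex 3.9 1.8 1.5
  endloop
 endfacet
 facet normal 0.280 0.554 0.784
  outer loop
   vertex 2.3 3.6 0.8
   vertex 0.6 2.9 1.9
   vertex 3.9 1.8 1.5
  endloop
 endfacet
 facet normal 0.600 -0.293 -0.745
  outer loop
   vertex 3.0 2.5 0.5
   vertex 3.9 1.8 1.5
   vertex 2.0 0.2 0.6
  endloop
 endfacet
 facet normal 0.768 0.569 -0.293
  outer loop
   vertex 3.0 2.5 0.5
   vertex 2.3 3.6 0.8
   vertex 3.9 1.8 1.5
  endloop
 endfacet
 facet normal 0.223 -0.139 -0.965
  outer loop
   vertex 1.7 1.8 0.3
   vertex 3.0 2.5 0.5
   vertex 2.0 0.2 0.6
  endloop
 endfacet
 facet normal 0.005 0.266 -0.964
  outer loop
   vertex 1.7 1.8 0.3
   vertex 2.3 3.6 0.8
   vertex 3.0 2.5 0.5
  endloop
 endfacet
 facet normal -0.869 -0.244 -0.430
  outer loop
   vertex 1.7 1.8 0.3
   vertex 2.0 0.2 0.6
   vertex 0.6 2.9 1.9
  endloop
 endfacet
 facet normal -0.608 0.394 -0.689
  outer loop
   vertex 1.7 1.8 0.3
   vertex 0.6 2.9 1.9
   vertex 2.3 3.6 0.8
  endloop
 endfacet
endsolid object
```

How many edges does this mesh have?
15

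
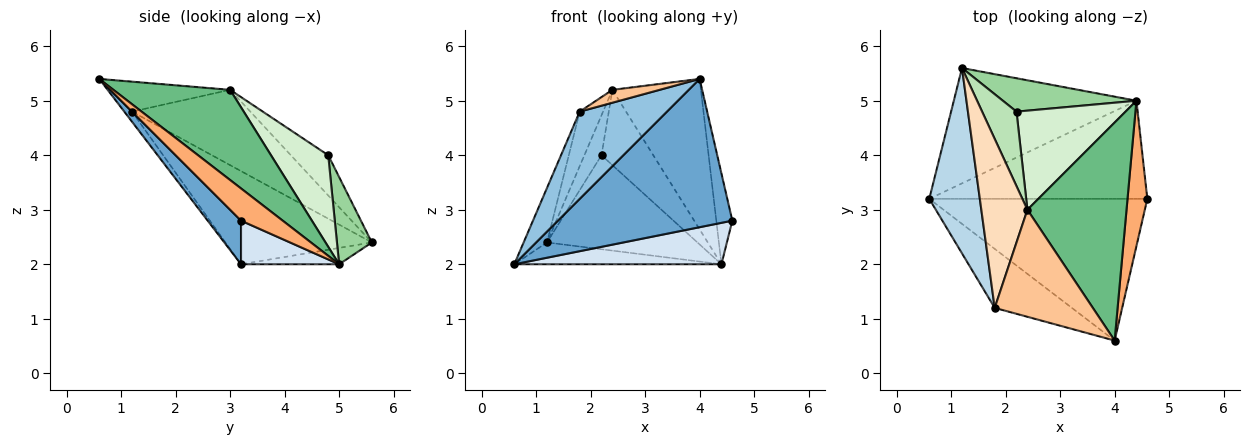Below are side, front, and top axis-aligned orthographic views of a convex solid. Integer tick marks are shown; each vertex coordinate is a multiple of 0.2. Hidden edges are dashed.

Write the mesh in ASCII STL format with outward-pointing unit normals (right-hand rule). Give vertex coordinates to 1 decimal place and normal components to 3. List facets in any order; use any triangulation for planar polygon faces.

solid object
 facet normal 0.137 -0.716 -0.684
  outer loop
   vertex 4.0 0.6 5.4
   vertex 0.6 3.2 2.0
   vertex 4.6 3.2 2.8
  endloop
 endfacet
 facet normal -0.073 -0.826 -0.559
  outer loop
   vertex 1.8 1.2 4.8
   vertex 0.6 3.2 2.0
   vertex 4.0 0.6 5.4
  endloop
 endfacet
 facet normal -0.870 0.139 0.472
  outer loop
   vertex 1.8 1.2 4.8
   vertex 1.2 5.6 2.4
   vertex 0.6 3.2 2.0
  endloop
 endfacet
 facet normal 0.181 -0.383 -0.906
  outer loop
   vertex 4.4 5.0 2.0
   vertex 4.6 3.2 2.8
   vertex 0.6 3.2 2.0
  endloop
 endfacet
 facet normal -0.088 0.185 -0.979
  outer loop
   vertex 4.4 5.0 2.0
   vertex 0.6 3.2 2.0
   vertex 1.2 5.6 2.4
  endloop
 endfacet
 facet normal 0.809 0.311 0.498
  outer loop
   vertex 4.4 5.0 2.0
   vertex 4.0 0.6 5.4
   vertex 4.6 3.2 2.8
  endloop
 endfacet
 facet normal -0.290 -0.114 0.950
  outer loop
   vertex 2.4 3.0 5.2
   vertex 1.8 1.2 4.8
   vertex 4.0 0.6 5.4
  endloop
 endfacet
 facet normal -0.841 0.166 0.515
  outer loop
   vertex 2.4 3.0 5.2
   vertex 1.2 5.6 2.4
   vertex 1.8 1.2 4.8
  endloop
 endfacet
 facet normal 0.599 0.455 0.659
  outer loop
   vertex 2.4 3.0 5.2
   vertex 4.0 0.6 5.4
   vertex 4.4 5.0 2.0
  endloop
 endfacet
 facet normal 0.213 0.921 0.327
  outer loop
   vertex 2.2 4.8 4.0
   vertex 4.4 5.0 2.0
   vertex 1.2 5.6 2.4
  endloop
 endfacet
 facet normal -0.718 0.329 0.613
  outer loop
   vertex 2.2 4.8 4.0
   vertex 1.2 5.6 2.4
   vertex 2.4 3.0 5.2
  endloop
 endfacet
 facet normal 0.556 0.503 0.662
  outer loop
   vertex 2.2 4.8 4.0
   vertex 2.4 3.0 5.2
   vertex 4.4 5.0 2.0
  endloop
 endfacet
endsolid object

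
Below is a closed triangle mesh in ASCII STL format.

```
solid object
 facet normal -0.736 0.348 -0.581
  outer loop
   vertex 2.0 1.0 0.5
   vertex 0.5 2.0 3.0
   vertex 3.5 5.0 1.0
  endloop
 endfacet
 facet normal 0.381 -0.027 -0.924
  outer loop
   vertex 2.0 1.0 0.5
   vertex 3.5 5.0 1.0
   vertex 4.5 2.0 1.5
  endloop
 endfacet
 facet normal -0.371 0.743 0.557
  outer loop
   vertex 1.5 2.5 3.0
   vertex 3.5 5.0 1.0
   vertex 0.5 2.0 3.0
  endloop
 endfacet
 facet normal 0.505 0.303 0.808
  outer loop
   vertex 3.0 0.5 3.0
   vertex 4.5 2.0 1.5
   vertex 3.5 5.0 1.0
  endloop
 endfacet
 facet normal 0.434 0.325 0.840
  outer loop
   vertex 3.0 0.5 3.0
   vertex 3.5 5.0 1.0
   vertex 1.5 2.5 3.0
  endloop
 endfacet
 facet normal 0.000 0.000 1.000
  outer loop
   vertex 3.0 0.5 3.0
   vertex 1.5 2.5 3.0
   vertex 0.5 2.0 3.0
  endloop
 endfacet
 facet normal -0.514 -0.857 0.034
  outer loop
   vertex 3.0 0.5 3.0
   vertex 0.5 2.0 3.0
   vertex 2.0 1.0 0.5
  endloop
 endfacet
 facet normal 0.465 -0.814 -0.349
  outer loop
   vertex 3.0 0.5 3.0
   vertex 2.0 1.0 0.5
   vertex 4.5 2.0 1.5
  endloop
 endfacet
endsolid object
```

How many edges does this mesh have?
12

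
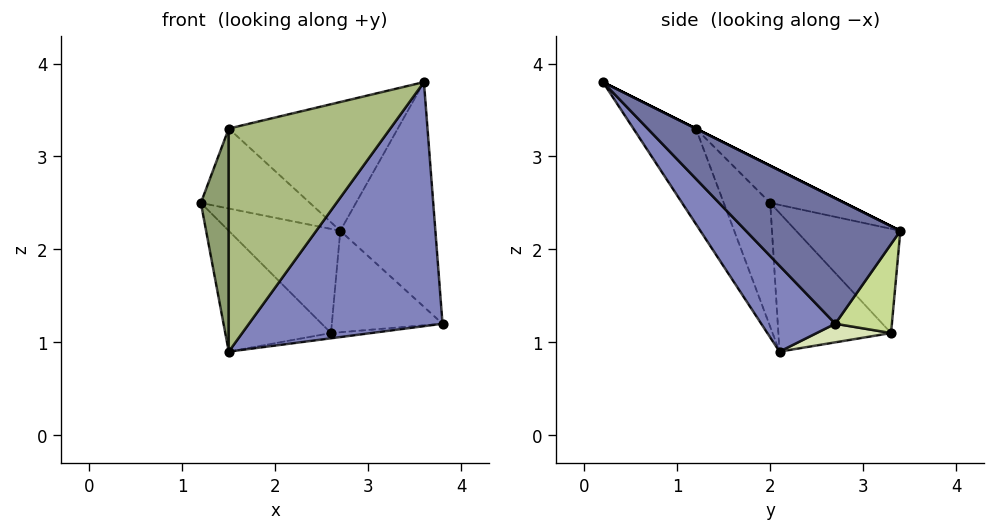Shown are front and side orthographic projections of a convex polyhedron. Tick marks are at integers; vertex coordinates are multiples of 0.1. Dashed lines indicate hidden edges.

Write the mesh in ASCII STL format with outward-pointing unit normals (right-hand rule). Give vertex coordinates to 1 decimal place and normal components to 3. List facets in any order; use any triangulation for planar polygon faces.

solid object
 facet normal 0.740 0.456 0.495
  outer loop
   vertex 2.7 3.4 2.2
   vertex 3.6 0.2 3.8
   vertex 3.8 2.7 1.2
  endloop
 endfacet
 facet normal 0.269 -0.704 -0.657
  outer loop
   vertex 1.5 2.1 0.9
   vertex 3.8 2.7 1.2
   vertex 3.6 0.2 3.8
  endloop
 endfacet
 facet normal -0.391 0.573 0.720
  outer loop
   vertex 1.5 1.2 3.3
   vertex 2.7 3.4 2.2
   vertex 1.2 2.0 2.5
  endloop
 endfacet
 facet normal 0.000 0.447 0.894
  outer loop
   vertex 1.5 1.2 3.3
   vertex 3.6 0.2 3.8
   vertex 2.7 3.4 2.2
  endloop
 endfacet
 facet normal -0.842 -0.505 -0.189
  outer loop
   vertex 1.5 1.2 3.3
   vertex 1.2 2.0 2.5
   vertex 1.5 2.1 0.9
  endloop
 endfacet
 facet normal -0.341 -0.880 -0.330
  outer loop
   vertex 1.5 1.2 3.3
   vertex 1.5 2.1 0.9
   vertex 3.6 0.2 3.8
  endloop
 endfacet
 facet normal 0.452 0.884 -0.121
  outer loop
   vertex 2.6 3.3 1.1
   vertex 2.7 3.4 2.2
   vertex 3.8 2.7 1.2
  endloop
 endfacet
 facet normal 0.113 0.061 -0.992
  outer loop
   vertex 2.6 3.3 1.1
   vertex 3.8 2.7 1.2
   vertex 1.5 2.1 0.9
  endloop
 endfacet
 facet normal -0.683 0.731 -0.004
  outer loop
   vertex 2.6 3.3 1.1
   vertex 1.2 2.0 2.5
   vertex 2.7 3.4 2.2
  endloop
 endfacet
 facet normal -0.726 0.681 -0.094
  outer loop
   vertex 2.6 3.3 1.1
   vertex 1.5 2.1 0.9
   vertex 1.2 2.0 2.5
  endloop
 endfacet
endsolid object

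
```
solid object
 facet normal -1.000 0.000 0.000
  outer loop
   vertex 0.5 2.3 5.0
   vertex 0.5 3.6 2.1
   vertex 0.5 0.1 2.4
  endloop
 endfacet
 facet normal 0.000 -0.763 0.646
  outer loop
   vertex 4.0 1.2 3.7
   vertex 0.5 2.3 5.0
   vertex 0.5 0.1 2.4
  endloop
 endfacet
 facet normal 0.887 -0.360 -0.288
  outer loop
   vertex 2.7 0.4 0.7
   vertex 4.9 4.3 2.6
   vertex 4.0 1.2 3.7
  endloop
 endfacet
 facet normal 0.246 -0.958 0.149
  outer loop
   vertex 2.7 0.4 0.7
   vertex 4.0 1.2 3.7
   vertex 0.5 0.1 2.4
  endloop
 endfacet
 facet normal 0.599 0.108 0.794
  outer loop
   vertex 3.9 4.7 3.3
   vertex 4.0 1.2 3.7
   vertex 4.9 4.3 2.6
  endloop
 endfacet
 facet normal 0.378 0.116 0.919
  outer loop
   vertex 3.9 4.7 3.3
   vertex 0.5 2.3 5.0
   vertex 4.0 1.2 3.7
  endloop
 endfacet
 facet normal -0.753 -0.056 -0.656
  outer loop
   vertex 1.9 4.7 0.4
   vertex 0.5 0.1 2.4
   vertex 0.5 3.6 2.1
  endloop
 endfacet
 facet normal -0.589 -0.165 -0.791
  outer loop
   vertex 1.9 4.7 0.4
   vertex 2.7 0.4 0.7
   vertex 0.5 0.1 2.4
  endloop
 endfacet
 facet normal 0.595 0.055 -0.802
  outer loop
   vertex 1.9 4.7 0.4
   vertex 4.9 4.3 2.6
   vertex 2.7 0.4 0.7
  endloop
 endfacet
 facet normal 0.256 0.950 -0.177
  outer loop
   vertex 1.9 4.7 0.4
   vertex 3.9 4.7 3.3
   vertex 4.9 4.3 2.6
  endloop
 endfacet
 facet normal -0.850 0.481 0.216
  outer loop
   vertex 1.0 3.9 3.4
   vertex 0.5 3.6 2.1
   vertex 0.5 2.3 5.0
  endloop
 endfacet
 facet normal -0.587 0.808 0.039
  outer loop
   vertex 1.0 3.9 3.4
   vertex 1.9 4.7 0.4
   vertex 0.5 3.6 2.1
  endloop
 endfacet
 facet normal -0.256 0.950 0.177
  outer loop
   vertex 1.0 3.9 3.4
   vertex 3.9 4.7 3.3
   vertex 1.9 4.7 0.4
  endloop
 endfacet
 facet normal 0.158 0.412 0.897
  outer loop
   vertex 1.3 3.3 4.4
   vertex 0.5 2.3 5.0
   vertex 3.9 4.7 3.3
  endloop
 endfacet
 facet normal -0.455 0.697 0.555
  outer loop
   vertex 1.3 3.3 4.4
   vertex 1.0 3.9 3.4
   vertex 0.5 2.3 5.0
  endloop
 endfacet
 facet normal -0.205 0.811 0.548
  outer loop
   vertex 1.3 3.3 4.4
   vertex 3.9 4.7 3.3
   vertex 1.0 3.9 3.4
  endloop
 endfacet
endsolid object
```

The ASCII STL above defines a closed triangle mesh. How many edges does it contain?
24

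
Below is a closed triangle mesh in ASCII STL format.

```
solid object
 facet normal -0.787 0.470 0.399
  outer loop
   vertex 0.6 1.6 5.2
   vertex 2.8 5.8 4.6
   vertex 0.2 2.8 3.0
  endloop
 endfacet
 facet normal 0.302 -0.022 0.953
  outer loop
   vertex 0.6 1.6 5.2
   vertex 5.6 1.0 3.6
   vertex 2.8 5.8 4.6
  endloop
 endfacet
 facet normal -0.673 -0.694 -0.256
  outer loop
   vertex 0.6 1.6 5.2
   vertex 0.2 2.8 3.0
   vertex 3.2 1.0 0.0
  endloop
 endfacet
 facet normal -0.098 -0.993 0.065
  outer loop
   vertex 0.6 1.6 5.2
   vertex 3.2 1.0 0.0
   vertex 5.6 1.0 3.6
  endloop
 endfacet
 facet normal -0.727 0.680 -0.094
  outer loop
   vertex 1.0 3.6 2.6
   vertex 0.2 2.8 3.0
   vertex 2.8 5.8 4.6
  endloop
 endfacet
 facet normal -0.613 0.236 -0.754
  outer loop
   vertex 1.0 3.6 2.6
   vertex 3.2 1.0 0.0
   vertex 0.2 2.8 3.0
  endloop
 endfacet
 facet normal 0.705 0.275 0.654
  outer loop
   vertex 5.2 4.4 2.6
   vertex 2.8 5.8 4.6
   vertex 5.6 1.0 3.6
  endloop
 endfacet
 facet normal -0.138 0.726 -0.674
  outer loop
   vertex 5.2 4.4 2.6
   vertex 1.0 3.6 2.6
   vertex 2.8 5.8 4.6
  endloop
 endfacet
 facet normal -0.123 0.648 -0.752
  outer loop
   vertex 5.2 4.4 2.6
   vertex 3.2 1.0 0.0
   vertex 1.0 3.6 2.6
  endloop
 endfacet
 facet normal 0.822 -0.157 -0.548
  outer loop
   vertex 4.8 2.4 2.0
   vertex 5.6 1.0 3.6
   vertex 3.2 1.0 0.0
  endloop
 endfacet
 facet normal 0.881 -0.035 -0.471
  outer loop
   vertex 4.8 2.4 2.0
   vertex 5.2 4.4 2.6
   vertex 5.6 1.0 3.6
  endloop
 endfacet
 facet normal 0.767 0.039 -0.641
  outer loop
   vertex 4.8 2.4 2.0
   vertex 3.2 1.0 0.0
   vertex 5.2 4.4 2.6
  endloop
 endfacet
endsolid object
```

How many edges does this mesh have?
18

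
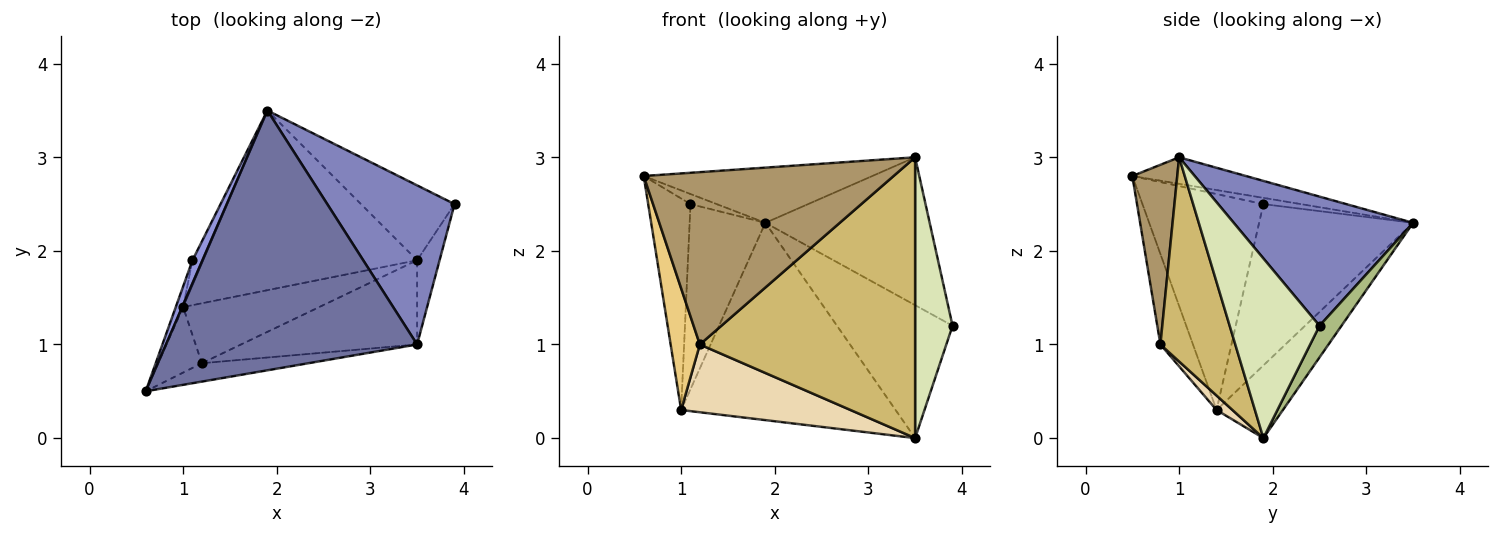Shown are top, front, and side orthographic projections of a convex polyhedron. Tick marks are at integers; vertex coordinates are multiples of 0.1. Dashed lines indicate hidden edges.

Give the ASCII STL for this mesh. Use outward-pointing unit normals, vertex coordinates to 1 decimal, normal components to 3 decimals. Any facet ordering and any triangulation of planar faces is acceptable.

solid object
 facet normal -0.103 0.207 0.973
  outer loop
   vertex 3.5 1.0 3.0
   vertex 1.9 3.5 2.3
   vertex 0.6 0.5 2.8
  endloop
 endfacet
 facet normal 0.597 0.546 0.588
  outer loop
   vertex 3.5 1.0 3.0
   vertex 3.9 2.5 1.2
   vertex 1.9 3.5 2.3
  endloop
 endfacet
 facet normal -0.497 0.348 0.795
  outer loop
   vertex 1.1 1.9 2.5
   vertex 0.6 0.5 2.8
   vertex 1.9 3.5 2.3
  endloop
 endfacet
 facet normal -0.943 0.330 -0.032
  outer loop
   vertex 1.1 1.9 2.5
   vertex 1.0 1.4 0.3
   vertex 0.6 0.5 2.8
  endloop
 endfacet
 facet normal -0.896 0.440 -0.059
  outer loop
   vertex 1.1 1.9 2.5
   vertex 1.9 3.5 2.3
   vertex 1.0 1.4 0.3
  endloop
 endfacet
 facet normal 0.163 0.860 -0.484
  outer loop
   vertex 3.5 1.9 0.0
   vertex 1.9 3.5 2.3
   vertex 3.9 2.5 1.2
  endloop
 endfacet
 facet normal -0.223 0.721 -0.656
  outer loop
   vertex 3.5 1.9 0.0
   vertex 1.0 1.4 0.3
   vertex 1.9 3.5 2.3
  endloop
 endfacet
 facet normal 0.917 -0.382 -0.115
  outer loop
   vertex 3.5 1.9 0.0
   vertex 3.9 2.5 1.2
   vertex 3.5 1.0 3.0
  endloop
 endfacet
 facet normal 0.176 -0.979 -0.104
  outer loop
   vertex 1.2 0.8 1.0
   vertex 3.5 1.0 3.0
   vertex 0.6 0.5 2.8
  endloop
 endfacet
 facet normal 0.316 -0.909 -0.273
  outer loop
   vertex 1.2 0.8 1.0
   vertex 3.5 1.9 0.0
   vertex 3.5 1.0 3.0
  endloop
 endfacet
 facet normal -0.701 -0.628 -0.338
  outer loop
   vertex 1.2 0.8 1.0
   vertex 0.6 0.5 2.8
   vertex 1.0 1.4 0.3
  endloop
 endfacet
 facet normal 0.070 -0.747 -0.661
  outer loop
   vertex 1.2 0.8 1.0
   vertex 1.0 1.4 0.3
   vertex 3.5 1.9 0.0
  endloop
 endfacet
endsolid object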